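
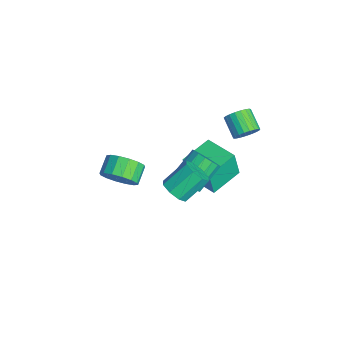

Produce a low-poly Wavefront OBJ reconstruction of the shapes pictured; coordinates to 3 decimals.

v -0.112 0.469 -1.228
v 0.467 0.261 -0.531
v -0.428 1.584 0.606
v -1.008 1.791 -0.092
v 0.684 0.616 -0.772
v -0.211 1.939 0.364
v 0.689 0.932 -1.136
v -0.206 2.254 0.001
v 0.478 1.123 -1.524
v -0.417 2.446 -0.388
v 0.11 1.139 -1.833
v -0.785 2.462 -0.697
v -0.319 0.976 -1.98
v -1.214 2.298 -0.844
v -0.692 0.676 -1.926
v -1.587 1.999 -0.789
v -0.909 0.321 -1.684
v -1.804 1.644 -0.548
v -0.914 0.006 -1.321
v -1.809 1.328 -0.184
v -0.703 -0.186 -0.932
v -1.598 1.137 0.204
v -0.335 -0.202 -0.623
v -1.23 1.121 0.513
v 0.094 -0.038 -0.476
v -0.801 1.284 0.66
v 3.276 -0.832 2.123
v 3.814 -1.184 2.695
v 3.441 0.12 3.848
v 2.904 0.472 3.277
v 4.114 -0.75 2.301
v 3.741 0.554 3.455
v 3.923 -0.364 1.803
v 3.55 0.94 2.957
v 3.354 -0.252 1.493
v 2.981 1.052 2.646
v 2.739 -0.48 1.552
v 2.366 0.824 2.705
v 2.439 -0.914 1.945
v 2.066 0.39 3.099
v 2.63 -1.3 2.443
v 2.257 0.004 3.597
v 3.199 -1.412 2.754
v 2.826 -0.108 3.907
v 3.059 -3.7 3.609
v 3.673 -3.616 4.47
v 2.814 -3.096 5.031
v 2.201 -3.18 4.171
v 3.765 -3.157 4.184
v 2.906 -2.636 4.745
v 3.668 -2.843 3.745
v 2.809 -2.322 4.306
v 3.408 -2.759 3.269
v 2.549 -2.238 3.83
v 3.054 -2.927 2.884
v 2.196 -2.406 3.446
v 2.702 -3.302 2.694
v 1.844 -2.782 3.255
v 2.446 -3.784 2.749
v 1.587 -3.264 3.31
v 2.354 -4.244 3.035
v 1.495 -3.723 3.596
v 2.451 -4.558 3.474
v 1.592 -4.037 4.035
v 2.711 -4.642 3.95
v 1.852 -4.121 4.511
v 3.064 -4.474 4.334
v 2.206 -3.953 4.896
v 3.416 -4.098 4.525
v 2.558 -3.578 5.086
v -2.797 1.13 -3.73
v -2.718 0.801 -1.891
v -3.925 2.83 -3.376
v -3.845 2.501 -1.537
v -1.055 2.259 -3.603
v -0.975 1.93 -1.764
v -2.182 3.959 -3.249
v -2.103 3.63 -1.41
v 0.422 3.656 3.308
v 0.851 3.409 3.91
v -0.292 3.136 4.614
v -0.722 3.384 4.012
v 0.817 3.724 3.977
v -0.326 3.452 4.681
v 0.715 4.028 3.928
v -0.429 3.756 4.632
v 0.562 4.267 3.772
v -0.582 3.995 4.476
v 0.384 4.401 3.536
v -0.759 4.129 4.239
v 0.213 4.406 3.26
v -0.93 4.134 3.964
v 0.079 4.282 2.993
v -1.065 4.009 3.696
v 0.003 4.049 2.78
v -1.14 3.776 3.484
v 0 3.748 2.658
v -1.143 3.476 3.362
v 0.07 3.431 2.649
v -1.074 3.159 3.353
v 0.201 3.154 2.754
v -0.943 2.881 3.458
v 0.369 2.963 2.955
v -0.774 2.69 3.658
v 0.547 2.892 3.216
v -0.596 2.619 3.92
v 0.704 2.953 3.494
v -0.44 2.681 4.198
v 0.811 3.136 3.739
v -0.332 2.863 4.443
f 2 1 5
f 2 5 3
f 3 5 6
f 3 6 4
f 5 1 7
f 5 7 6
f 6 7 8
f 6 8 4
f 7 1 9
f 7 9 8
f 8 9 10
f 8 10 4
f 9 1 11
f 9 11 10
f 10 11 12
f 10 12 4
f 11 1 13
f 11 13 12
f 12 13 14
f 12 14 4
f 13 1 15
f 13 15 14
f 14 15 16
f 14 16 4
f 15 1 17
f 15 17 16
f 16 17 18
f 16 18 4
f 17 1 19
f 17 19 18
f 18 19 20
f 18 20 4
f 19 1 21
f 19 21 20
f 20 21 22
f 20 22 4
f 21 1 23
f 21 23 22
f 22 23 24
f 22 24 4
f 23 1 25
f 23 25 24
f 24 25 26
f 24 26 4
f 25 1 2
f 25 2 26
f 26 2 3
f 26 3 4
f 28 27 31
f 28 31 29
f 29 31 32
f 29 32 30
f 31 27 33
f 31 33 32
f 32 33 34
f 32 34 30
f 33 27 35
f 33 35 34
f 34 35 36
f 34 36 30
f 35 27 37
f 35 37 36
f 36 37 38
f 36 38 30
f 37 27 39
f 37 39 38
f 38 39 40
f 38 40 30
f 39 27 41
f 39 41 40
f 40 41 42
f 40 42 30
f 41 27 43
f 41 43 42
f 42 43 44
f 42 44 30
f 43 27 28
f 43 28 44
f 44 28 29
f 44 29 30
f 46 45 49
f 46 49 47
f 47 49 50
f 47 50 48
f 49 45 51
f 49 51 50
f 50 51 52
f 50 52 48
f 51 45 53
f 51 53 52
f 52 53 54
f 52 54 48
f 53 45 55
f 53 55 54
f 54 55 56
f 54 56 48
f 55 45 57
f 55 57 56
f 56 57 58
f 56 58 48
f 57 45 59
f 57 59 58
f 58 59 60
f 58 60 48
f 59 45 61
f 59 61 60
f 60 61 62
f 60 62 48
f 61 45 63
f 61 63 62
f 62 63 64
f 62 64 48
f 63 45 65
f 63 65 64
f 64 65 66
f 64 66 48
f 65 45 67
f 65 67 66
f 66 67 68
f 66 68 48
f 67 45 69
f 67 69 68
f 68 69 70
f 68 70 48
f 69 45 46
f 69 46 70
f 70 46 47
f 70 47 48
f 72 74 71
f 75 72 71
f 71 74 73
f 73 75 71
f 72 78 74
f 76 72 75
f 76 78 72
f 74 78 73
f 77 75 73
f 73 78 77
f 77 76 75
f 78 76 77
f 80 79 83
f 80 83 81
f 81 83 84
f 81 84 82
f 83 79 85
f 83 85 84
f 84 85 86
f 84 86 82
f 85 79 87
f 85 87 86
f 86 87 88
f 86 88 82
f 87 79 89
f 87 89 88
f 88 89 90
f 88 90 82
f 89 79 91
f 89 91 90
f 90 91 92
f 90 92 82
f 91 79 93
f 91 93 92
f 92 93 94
f 92 94 82
f 93 79 95
f 93 95 94
f 94 95 96
f 94 96 82
f 95 79 97
f 95 97 96
f 96 97 98
f 96 98 82
f 97 79 99
f 97 99 98
f 98 99 100
f 98 100 82
f 99 79 101
f 99 101 100
f 100 101 102
f 100 102 82
f 101 79 103
f 101 103 102
f 102 103 104
f 102 104 82
f 103 79 105
f 103 105 104
f 104 105 106
f 104 106 82
f 105 79 107
f 105 107 106
f 106 107 108
f 106 108 82
f 107 79 109
f 107 109 108
f 108 109 110
f 108 110 82
f 109 79 80
f 109 80 110
f 110 80 81
f 110 81 82



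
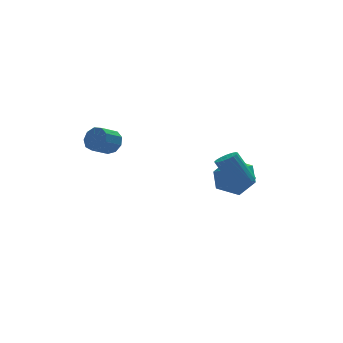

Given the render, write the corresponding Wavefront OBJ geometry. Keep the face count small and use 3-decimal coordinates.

v 2.284 -0.966 -1.847
v 3.087 -0.049 -2.131
v 3.473 -1.531 -0.309
v 4.276 -0.614 -0.593
v 3.148 -0.336 -0.128
v 2.414 0.013 -1.079
v 4.146 -1.593 -1.361
v 3.412 -1.244 -2.312
v 4.238 -0.437 -1.831
v 3.621 0.34 -1.069
v 2.939 -1.92 -1.371
v 2.322 -1.143 -0.609
v -2.599 1.124 1.018
v -2.115 0.721 1.461
v -3.017 0.193 1.965
v -3.501 0.596 1.522
v -2.246 1.171 1.7
v -3.147 0.643 2.204
v -2.541 1.6 1.621
v -3.443 1.072 2.124
v -2.864 1.806 1.259
v -3.766 1.278 1.763
v -3.063 1.693 0.784
v -3.964 1.165 1.288
v -3.045 1.313 0.419
v -3.946 0.785 0.923
v -2.818 0.846 0.334
v -3.72 0.318 0.838
v -2.489 0.508 0.569
v -3.391 -0.02 1.073
v -2.212 0.459 1.014
v -3.113 -0.069 1.518
v 2.923 -3.753 -0.455
v 3.476 -3.513 -0.242
v 2.671 -3.088 1.369
v 2.117 -3.327 1.155
v 3.338 -3.273 -0.374
v 2.533 -2.848 1.237
v 3.105 -3.143 -0.525
v 2.3 -2.718 1.086
v 2.831 -3.153 -0.659
v 2.025 -2.728 0.951
v 2.577 -3.3 -0.747
v 1.772 -2.875 0.863
v 2.402 -3.551 -0.769
v 1.597 -3.126 0.842
v 2.347 -3.848 -0.718
v 1.542 -3.423 0.893
v 2.423 -4.123 -0.607
v 1.618 -3.698 1.003
v 2.614 -4.313 -0.461
v 1.809 -3.888 1.149
v 2.876 -4.375 -0.314
v 2.071 -3.95 1.296
v 3.148 -4.294 -0.2
v 2.343 -3.869 1.411
v 3.369 -4.089 -0.143
v 2.563 -3.664 1.467
v 3.487 -3.807 -0.159
v 2.682 -3.382 1.452
f 1 12 6
f 1 6 2
f 1 2 8
f 1 8 11
f 1 11 12
f 2 6 10
f 6 12 5
f 12 11 3
f 11 8 7
f 8 2 9
f 4 10 5
f 4 5 3
f 4 3 7
f 4 7 9
f 4 9 10
f 5 10 6
f 3 5 12
f 7 3 11
f 9 7 8
f 10 9 2
f 14 13 17
f 14 17 15
f 15 17 18
f 15 18 16
f 17 13 19
f 17 19 18
f 18 19 20
f 18 20 16
f 19 13 21
f 19 21 20
f 20 21 22
f 20 22 16
f 21 13 23
f 21 23 22
f 22 23 24
f 22 24 16
f 23 13 25
f 23 25 24
f 24 25 26
f 24 26 16
f 25 13 27
f 25 27 26
f 26 27 28
f 26 28 16
f 27 13 29
f 27 29 28
f 28 29 30
f 28 30 16
f 29 13 31
f 29 31 30
f 30 31 32
f 30 32 16
f 31 13 14
f 31 14 32
f 32 14 15
f 32 15 16
f 34 33 37
f 34 37 35
f 35 37 38
f 35 38 36
f 37 33 39
f 37 39 38
f 38 39 40
f 38 40 36
f 39 33 41
f 39 41 40
f 40 41 42
f 40 42 36
f 41 33 43
f 41 43 42
f 42 43 44
f 42 44 36
f 43 33 45
f 43 45 44
f 44 45 46
f 44 46 36
f 45 33 47
f 45 47 46
f 46 47 48
f 46 48 36
f 47 33 49
f 47 49 48
f 48 49 50
f 48 50 36
f 49 33 51
f 49 51 50
f 50 51 52
f 50 52 36
f 51 33 53
f 51 53 52
f 52 53 54
f 52 54 36
f 53 33 55
f 53 55 54
f 54 55 56
f 54 56 36
f 55 33 57
f 55 57 56
f 56 57 58
f 56 58 36
f 57 33 59
f 57 59 58
f 58 59 60
f 58 60 36
f 59 33 34
f 59 34 60
f 60 34 35
f 60 35 36



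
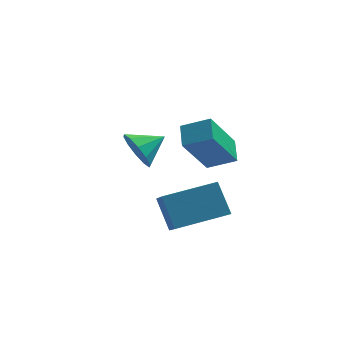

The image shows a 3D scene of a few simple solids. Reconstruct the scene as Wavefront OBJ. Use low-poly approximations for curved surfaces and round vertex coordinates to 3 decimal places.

v -1.757 -1.658 1.738
v -2.254 -0.958 2.87
v -2.035 -0.409 0.845
v -2.532 0.29 1.976
v 0.092 -0.97 2.124
v -0.405 -0.271 3.255
v -0.186 0.278 1.23
v -0.683 0.978 2.362
v -3.482 3.368 2.548
v -3.013 3.169 1.817
v -2.518 3.932 3.012
v -3.258 3.655 1.735
v -3.589 4.031 1.963
v -3.878 4.153 2.415
v -4.016 3.976 2.917
v -3.951 3.566 3.278
v -3.706 3.081 3.36
v -3.375 2.705 3.132
v -3.086 2.582 2.68
v -2.947 2.759 2.178
v -0.633 0.845 4.741
v -0.756 1.742 5.211
v -1.693 0.943 4.279
v -1.816 1.84 4.749
v 0.176 1.82 3.091
v 0.053 2.717 3.561
v -0.884 1.918 2.629
v -1.007 2.815 3.099
f 2 4 1
f 5 2 1
f 1 4 3
f 3 5 1
f 2 8 4
f 6 2 5
f 6 8 2
f 4 8 3
f 7 5 3
f 3 8 7
f 7 6 5
f 8 6 7
f 10 9 12
f 10 12 11
f 12 9 13
f 12 13 11
f 13 9 14
f 13 14 11
f 14 9 15
f 14 15 11
f 15 9 16
f 15 16 11
f 16 9 17
f 16 17 11
f 17 9 18
f 17 18 11
f 18 9 19
f 18 19 11
f 19 9 20
f 19 20 11
f 20 9 10
f 20 10 11
f 22 24 21
f 25 22 21
f 21 24 23
f 23 25 21
f 22 28 24
f 26 22 25
f 26 28 22
f 24 28 23
f 27 25 23
f 23 28 27
f 27 26 25
f 28 26 27



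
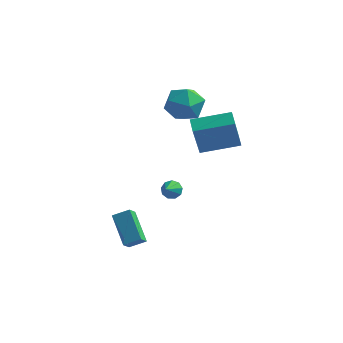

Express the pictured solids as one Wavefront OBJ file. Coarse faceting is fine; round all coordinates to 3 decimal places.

v 2.119 2.755 -2.295
v 2.387 3.022 -1.924
v 2.101 1.925 -1.685
v 2.031 3.066 -1.875
v 1.715 2.964 -2.022
v 1.589 2.764 -2.297
v 1.71 2.56 -2.571
v 2.023 2.447 -2.716
v 2.38 2.478 -2.664
v 2.615 2.638 -2.439
v 2.618 2.853 -2.147
v 3.222 3.566 -0.003
v 3.125 2.767 2.013
v 2.862 4.267 0.258
v 2.765 3.468 2.273
v 4.995 4.332 0.387
v 4.898 3.533 2.402
v 4.635 5.033 0.647
v 4.538 4.234 2.663
v 2.965 4.453 2.496
v 3.337 3.995 3.392
v 1.463 3.605 2.688
v 1.835 3.147 3.584
v 1.623 4.199 3.567
v 2.551 4.722 3.449
v 2.249 2.878 2.631
v 3.177 3.401 2.513
v 2.895 3.021 3.475
v 2.508 3.838 4.054
v 2.292 3.762 2.026
v 1.905 4.579 2.605
v 1.395 -1.211 -3.567
v 1.326 -1.776 -3.004
v 0.471 -0.107 -2.572
v 0.401 -0.672 -2.01
v 2.139 -0.928 -3.19
v 2.069 -1.493 -2.628
v 1.214 0.176 -2.196
v 1.145 -0.389 -1.633
f 2 1 4
f 2 4 3
f 4 1 5
f 4 5 3
f 5 1 6
f 5 6 3
f 6 1 7
f 6 7 3
f 7 1 8
f 7 8 3
f 8 1 9
f 8 9 3
f 9 1 10
f 9 10 3
f 10 1 11
f 10 11 3
f 11 1 2
f 11 2 3
f 13 15 12
f 16 13 12
f 12 15 14
f 14 16 12
f 13 19 15
f 17 13 16
f 17 19 13
f 15 19 14
f 18 16 14
f 14 19 18
f 18 17 16
f 19 17 18
f 20 31 25
f 20 25 21
f 20 21 27
f 20 27 30
f 20 30 31
f 21 25 29
f 25 31 24
f 31 30 22
f 30 27 26
f 27 21 28
f 23 29 24
f 23 24 22
f 23 22 26
f 23 26 28
f 23 28 29
f 24 29 25
f 22 24 31
f 26 22 30
f 28 26 27
f 29 28 21
f 33 35 32
f 36 33 32
f 32 35 34
f 34 36 32
f 33 39 35
f 37 33 36
f 37 39 33
f 35 39 34
f 38 36 34
f 34 39 38
f 38 37 36
f 39 37 38



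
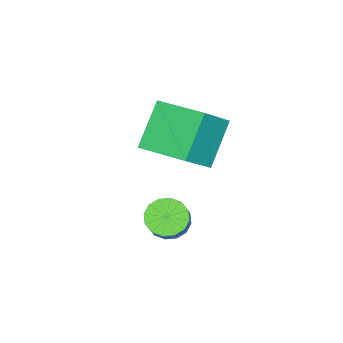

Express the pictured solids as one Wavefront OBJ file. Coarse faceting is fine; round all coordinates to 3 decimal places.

v -0.192 -0.098 -2.455
v -1.625 -0.133 -0.948
v 0.012 1.897 -2.214
v -1.421 1.862 -0.707
v 1.121 -0.382 -1.213
v -0.312 -0.417 0.294
v 1.325 1.613 -0.972
v -0.108 1.578 0.535
v 2.709 1.728 -3.078
v 3.321 1.509 -3.491
v 4.123 1.873 -2.495
v 3.511 2.092 -2.082
v 3.264 1.892 -3.585
v 4.067 2.256 -2.589
v 3.059 2.231 -3.544
v 3.862 2.595 -2.548
v 2.76 2.436 -3.378
v 3.563 2.799 -2.381
v 2.447 2.45 -3.131
v 3.25 2.814 -2.135
v 2.204 2.272 -2.87
v 3.007 2.635 -1.874
v 2.097 1.947 -2.665
v 2.899 2.311 -1.669
v 2.153 1.564 -2.571
v 2.956 1.928 -1.575
v 2.358 1.225 -2.612
v 3.161 1.589 -1.616
v 2.657 1.021 -2.779
v 3.46 1.384 -1.782
v 2.97 1.006 -3.025
v 3.773 1.37 -2.029
v 3.213 1.185 -3.286
v 4.016 1.548 -2.29
f 2 4 1
f 5 2 1
f 1 4 3
f 3 5 1
f 2 8 4
f 6 2 5
f 6 8 2
f 4 8 3
f 7 5 3
f 3 8 7
f 7 6 5
f 8 6 7
f 10 9 13
f 10 13 11
f 11 13 14
f 11 14 12
f 13 9 15
f 13 15 14
f 14 15 16
f 14 16 12
f 15 9 17
f 15 17 16
f 16 17 18
f 16 18 12
f 17 9 19
f 17 19 18
f 18 19 20
f 18 20 12
f 19 9 21
f 19 21 20
f 20 21 22
f 20 22 12
f 21 9 23
f 21 23 22
f 22 23 24
f 22 24 12
f 23 9 25
f 23 25 24
f 24 25 26
f 24 26 12
f 25 9 27
f 25 27 26
f 26 27 28
f 26 28 12
f 27 9 29
f 27 29 28
f 28 29 30
f 28 30 12
f 29 9 31
f 29 31 30
f 30 31 32
f 30 32 12
f 31 9 33
f 31 33 32
f 32 33 34
f 32 34 12
f 33 9 10
f 33 10 34
f 34 10 11
f 34 11 12



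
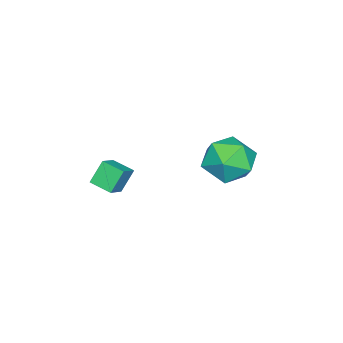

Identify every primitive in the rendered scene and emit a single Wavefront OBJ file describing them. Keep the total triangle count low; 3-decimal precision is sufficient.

v -0.029 -1.883 -2.661
v 0.865 -1.875 -2.13
v 0.092 -0.843 -2.88
v 0.986 -0.834 -2.349
v 0.574 -2.166 -3.671
v 1.468 -2.157 -3.14
v 0.695 -1.125 -3.89
v 1.589 -1.117 -3.359
v -0.175 4.066 -1.747
v 0.462 4.586 -0.804
v -0.242 2.314 -0.736
v 0.395 2.834 0.207
v -0.782 3.191 -0.026
v -0.74 4.274 -0.651
v 0.96 2.626 -0.889
v 1.002 3.709 -1.514
v 1.163 3.696 -0.274
v 0.087 4.045 0.26
v 0.133 2.855 -1.8
v -0.943 3.204 -1.266
f 2 4 1
f 5 2 1
f 1 4 3
f 3 5 1
f 2 8 4
f 6 2 5
f 6 8 2
f 4 8 3
f 7 5 3
f 3 8 7
f 7 6 5
f 8 6 7
f 9 20 14
f 9 14 10
f 9 10 16
f 9 16 19
f 9 19 20
f 10 14 18
f 14 20 13
f 20 19 11
f 19 16 15
f 16 10 17
f 12 18 13
f 12 13 11
f 12 11 15
f 12 15 17
f 12 17 18
f 13 18 14
f 11 13 20
f 15 11 19
f 17 15 16
f 18 17 10



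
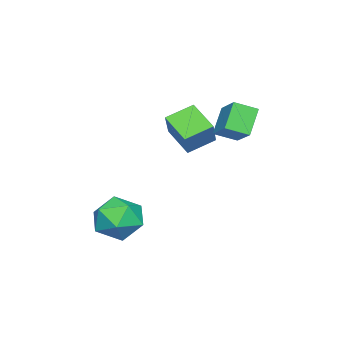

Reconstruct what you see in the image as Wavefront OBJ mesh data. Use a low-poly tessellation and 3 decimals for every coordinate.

v -1.738 2.196 0.1
v -2.718 2.153 1.248
v -2.29 3.093 -0.337
v -3.27 3.05 0.811
v -0.81 3.17 0.929
v -1.79 3.127 2.077
v -1.362 4.067 0.492
v -2.342 4.024 1.64
v -3.351 0.666 0.147
v -2.289 1.039 1.407
v -2.763 1.872 -0.706
v -1.7 2.245 0.554
v -2.38 -0.205 -0.414
v -1.317 0.168 0.846
v -1.791 1.001 -1.267
v -0.729 1.374 -0.007
v 1.046 0.224 -3.421
v 1.986 0.794 -4.018
v 1.894 -1.574 -3.802
v 2.834 -1.004 -4.399
v 2.718 -0.887 -3.159
v 2.193 0.225 -2.923
v 1.687 -1.005 -4.897
v 1.162 0.107 -4.661
v 2.382 0.035 -4.93
v 3.02 0.108 -3.855
v 0.86 -0.888 -3.965
v 1.498 -0.815 -2.89
f 2 4 1
f 5 2 1
f 1 4 3
f 3 5 1
f 2 8 4
f 6 2 5
f 6 8 2
f 4 8 3
f 7 5 3
f 3 8 7
f 7 6 5
f 8 6 7
f 10 12 9
f 13 10 9
f 9 12 11
f 11 13 9
f 10 16 12
f 14 10 13
f 14 16 10
f 12 16 11
f 15 13 11
f 11 16 15
f 15 14 13
f 16 14 15
f 17 28 22
f 17 22 18
f 17 18 24
f 17 24 27
f 17 27 28
f 18 22 26
f 22 28 21
f 28 27 19
f 27 24 23
f 24 18 25
f 20 26 21
f 20 21 19
f 20 19 23
f 20 23 25
f 20 25 26
f 21 26 22
f 19 21 28
f 23 19 27
f 25 23 24
f 26 25 18



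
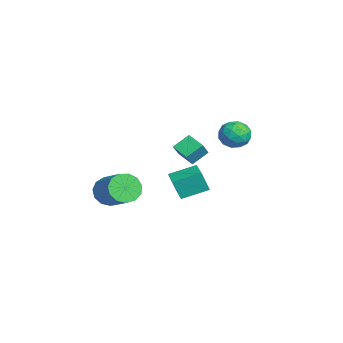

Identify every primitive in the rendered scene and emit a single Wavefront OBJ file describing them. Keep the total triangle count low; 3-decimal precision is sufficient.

v -2.882 4.535 0.913
v -2.135 4.678 0.234
v -3.065 2.982 0.386
v -2.318 3.125 -0.293
v -2.102 3.096 0.703
v -1.989 4.056 1.029
v -3.211 3.604 -0.409
v -3.098 4.564 -0.083
v -2.338 4.103 -0.583
v -1.653 3.789 0.104
v -3.547 3.871 0.516
v -2.862 3.557 1.203
v -2.493 4.743 0.62
v -2.707 2.917 -0
v -2.581 2.9 0.586
v -2.142 2.984 0.186
v -2.407 4.377 1.087
v -1.968 4.461 0.688
v -1.949 3.531 0.964
v -3.232 3.199 -0.068
v -2.793 3.283 -0.467
v -3.058 4.676 0.434
v -2.619 4.76 0.034
v -3.251 4.129 -0.344
v -2.173 4.489 -0.26
v -2.28 3.576 -0.57
v -2.805 3.858 -0.638
v -2.739 4.422 -0.446
v -1.77 4.304 0.144
v -1.877 3.391 -0.166
v -1.751 3.374 0.42
v -1.684 3.938 0.612
v -1.889 3.966 -0.336
v -3.323 4.269 0.786
v -3.43 3.356 0.476
v -3.516 3.722 0.008
v -3.449 4.286 0.2
v -2.92 4.084 1.19
v -3.027 3.171 0.88
v -2.461 3.238 1.066
v -2.395 3.802 1.258
v -3.311 3.694 0.956
v 2.916 -0.354 2.286
v 2.562 0.55 2.939
v 2.309 0.029 1.427
v 1.955 0.933 2.08
v 3.825 0.267 1.92
v 3.471 1.171 2.573
v 3.218 0.65 1.061
v 2.864 1.554 1.714
v -0.182 -3.498 -2.525
v 0.372 -3.495 -3.382
v 2.055 -2.778 -2.291
v 1.502 -2.782 -1.435
v 0.127 -2.976 -3.345
v 1.811 -2.26 -2.255
v -0.215 -2.623 -3.048
v 1.468 -1.907 -1.957
v -0.547 -2.548 -2.585
v 1.136 -1.831 -1.494
v -0.763 -2.774 -2.103
v 0.92 -2.058 -1.012
v -0.795 -3.231 -1.755
v 0.889 -2.514 -0.664
v -0.631 -3.772 -1.652
v 1.052 -3.056 -0.561
v -0.325 -4.226 -1.826
v 1.358 -3.51 -0.735
v 0.026 -4.449 -2.222
v 1.71 -3.733 -1.131
v 0.312 -4.371 -2.714
v 1.995 -3.654 -1.623
v 0.441 -4.015 -3.147
v 2.124 -3.298 -2.056
v -3.124 0.574 -4.297
v -3.165 0.105 -2.947
v -3.26 2.223 -3.729
v -3.301 1.755 -2.379
v -1.699 0.665 -4.221
v -1.74 0.197 -2.871
v -1.835 2.315 -3.653
v -1.876 1.846 -2.303
f 1 38 17
f 38 12 41
f 17 41 6
f 38 41 17
f 1 17 13
f 17 6 18
f 13 18 2
f 17 18 13
f 1 13 22
f 13 2 23
f 22 23 8
f 13 23 22
f 1 22 34
f 22 8 37
f 34 37 11
f 22 37 34
f 1 34 38
f 34 11 42
f 38 42 12
f 34 42 38
f 2 18 29
f 18 6 32
f 29 32 10
f 18 32 29
f 6 41 19
f 41 12 40
f 19 40 5
f 41 40 19
f 12 42 39
f 42 11 35
f 39 35 3
f 42 35 39
f 11 37 36
f 37 8 24
f 36 24 7
f 37 24 36
f 8 23 28
f 23 2 25
f 28 25 9
f 23 25 28
f 4 30 16
f 30 10 31
f 16 31 5
f 30 31 16
f 4 16 14
f 16 5 15
f 14 15 3
f 16 15 14
f 4 14 21
f 14 3 20
f 21 20 7
f 14 20 21
f 4 21 26
f 21 7 27
f 26 27 9
f 21 27 26
f 4 26 30
f 26 9 33
f 30 33 10
f 26 33 30
f 5 31 19
f 31 10 32
f 19 32 6
f 31 32 19
f 3 15 39
f 15 5 40
f 39 40 12
f 15 40 39
f 7 20 36
f 20 3 35
f 36 35 11
f 20 35 36
f 9 27 28
f 27 7 24
f 28 24 8
f 27 24 28
f 10 33 29
f 33 9 25
f 29 25 2
f 33 25 29
f 44 46 43
f 47 44 43
f 43 46 45
f 45 47 43
f 44 50 46
f 48 44 47
f 48 50 44
f 46 50 45
f 49 47 45
f 45 50 49
f 49 48 47
f 50 48 49
f 52 51 55
f 52 55 53
f 53 55 56
f 53 56 54
f 55 51 57
f 55 57 56
f 56 57 58
f 56 58 54
f 57 51 59
f 57 59 58
f 58 59 60
f 58 60 54
f 59 51 61
f 59 61 60
f 60 61 62
f 60 62 54
f 61 51 63
f 61 63 62
f 62 63 64
f 62 64 54
f 63 51 65
f 63 65 64
f 64 65 66
f 64 66 54
f 65 51 67
f 65 67 66
f 66 67 68
f 66 68 54
f 67 51 69
f 67 69 68
f 68 69 70
f 68 70 54
f 69 51 71
f 69 71 70
f 70 71 72
f 70 72 54
f 71 51 73
f 71 73 72
f 72 73 74
f 72 74 54
f 73 51 52
f 73 52 74
f 74 52 53
f 74 53 54
f 76 78 75
f 79 76 75
f 75 78 77
f 77 79 75
f 76 82 78
f 80 76 79
f 80 82 76
f 78 82 77
f 81 79 77
f 77 82 81
f 81 80 79
f 82 80 81



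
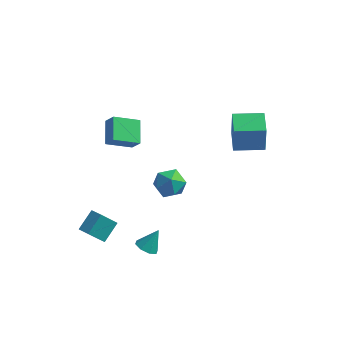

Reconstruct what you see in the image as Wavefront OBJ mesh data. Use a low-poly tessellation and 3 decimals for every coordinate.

v -2.968 -2.514 3.874
v -3.523 -1.131 4.669
v -3.582 -2.295 3.064
v -4.137 -0.911 3.859
v -1.663 -1.569 3.141
v -2.218 -0.185 3.936
v -2.277 -1.349 2.331
v -2.832 0.034 3.126
v -3.851 -3.587 -5.152
v -4.625 -4.226 -3.958
v -3.512 -2.383 -4.288
v -4.286 -3.023 -3.094
v -3.054 -4.017 -4.866
v -3.828 -4.657 -3.672
v -2.715 -2.814 -4.002
v -3.489 -3.453 -2.808
v 2.565 2.919 -0.19
v 2.645 2.731 1.91
v 1.914 4.437 -0.03
v 1.994 4.249 2.07
v 4.366 3.691 -0.19
v 4.446 3.503 1.91
v 3.715 5.209 -0.03
v 3.795 5.021 2.07
v -0.283 -4.209 -4.124
v 0.142 -4.827 -3.948
v 0.223 -3.511 -2.896
v 0.433 -4.442 -4.286
v 0.305 -3.921 -4.53
v -0.168 -3.569 -4.535
v -0.708 -3.592 -4.3
v -0.998 -3.976 -3.962
v -0.87 -4.498 -3.718
v -0.397 -4.85 -3.712
v -1.766 2.642 -3.678
v -0.943 2.411 -2.884
v -1.277 1.089 -4.636
v -0.454 0.858 -3.842
v -1.582 0.766 -3.557
v -1.884 1.726 -2.965
v -0.336 1.774 -4.555
v -0.638 2.734 -3.963
v -0.059 1.874 -3.425
v -0.83 1.251 -2.809
v -1.39 2.249 -4.711
v -2.161 1.626 -4.095
f 2 4 1
f 5 2 1
f 1 4 3
f 3 5 1
f 2 8 4
f 6 2 5
f 6 8 2
f 4 8 3
f 7 5 3
f 3 8 7
f 7 6 5
f 8 6 7
f 10 12 9
f 13 10 9
f 9 12 11
f 11 13 9
f 10 16 12
f 14 10 13
f 14 16 10
f 12 16 11
f 15 13 11
f 11 16 15
f 15 14 13
f 16 14 15
f 18 20 17
f 21 18 17
f 17 20 19
f 19 21 17
f 18 24 20
f 22 18 21
f 22 24 18
f 20 24 19
f 23 21 19
f 19 24 23
f 23 22 21
f 24 22 23
f 26 25 28
f 26 28 27
f 28 25 29
f 28 29 27
f 29 25 30
f 29 30 27
f 30 25 31
f 30 31 27
f 31 25 32
f 31 32 27
f 32 25 33
f 32 33 27
f 33 25 34
f 33 34 27
f 34 25 26
f 34 26 27
f 35 46 40
f 35 40 36
f 35 36 42
f 35 42 45
f 35 45 46
f 36 40 44
f 40 46 39
f 46 45 37
f 45 42 41
f 42 36 43
f 38 44 39
f 38 39 37
f 38 37 41
f 38 41 43
f 38 43 44
f 39 44 40
f 37 39 46
f 41 37 45
f 43 41 42
f 44 43 36



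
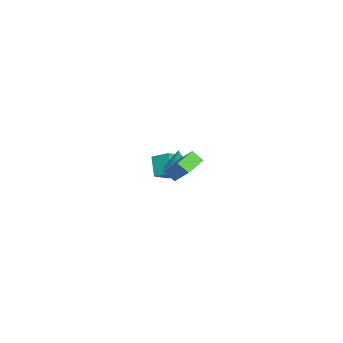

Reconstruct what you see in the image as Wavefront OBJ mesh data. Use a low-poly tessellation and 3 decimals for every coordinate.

v 3.776 0.772 -0.98
v 3.613 0.191 -0.425
v 2.548 1.383 -0.701
v 2.384 0.801 -0.147
v 4.396 1.559 0.027
v 4.232 0.977 0.581
v 3.167 2.169 0.305
v 3.004 1.588 0.86
v -4.546 -0.766 -3.835
v -4.201 0.211 -3.314
v -3.664 -0.508 -4.905
v -3.319 0.47 -4.383
v -3.601 -1.43 -3.217
v -3.256 -0.452 -2.695
v -2.719 -1.171 -4.286
v -2.374 -0.194 -3.765
v -0.826 0.297 -2.628
v -0.218 0.671 -2.724
v -0.654 0.423 -1.052
v -0.557 0.96 -2.71
v -0.998 0.995 -2.665
v -1.374 0.764 -2.606
v -1.54 0.354 -2.555
v -1.433 -0.077 -2.532
v -1.095 -0.366 -2.545
v -0.654 -0.401 -2.591
v -0.278 -0.17 -2.65
v -0.112 0.24 -2.701
f 2 4 1
f 5 2 1
f 1 4 3
f 3 5 1
f 2 8 4
f 6 2 5
f 6 8 2
f 4 8 3
f 7 5 3
f 3 8 7
f 7 6 5
f 8 6 7
f 10 12 9
f 13 10 9
f 9 12 11
f 11 13 9
f 10 16 12
f 14 10 13
f 14 16 10
f 12 16 11
f 15 13 11
f 11 16 15
f 15 14 13
f 16 14 15
f 18 17 20
f 18 20 19
f 20 17 21
f 20 21 19
f 21 17 22
f 21 22 19
f 22 17 23
f 22 23 19
f 23 17 24
f 23 24 19
f 24 17 25
f 24 25 19
f 25 17 26
f 25 26 19
f 26 17 27
f 26 27 19
f 27 17 28
f 27 28 19
f 28 17 18
f 28 18 19



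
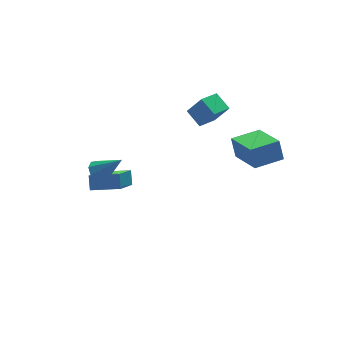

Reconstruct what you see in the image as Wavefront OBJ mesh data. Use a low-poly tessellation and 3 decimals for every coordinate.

v -2.199 2.017 -4.255
v -3.351 0.82 -2.971
v -2.02 2.538 -3.608
v -3.172 1.341 -2.324
v -0.928 1.159 -3.916
v -2.08 -0.038 -2.632
v -0.749 1.68 -3.269
v -1.901 0.483 -1.985
v -2.978 0.513 -1.312
v -2.426 0.597 -1.664
v -2.082 -0.253 -0.088
v -2.492 0.952 -1.394
v -2.785 1.102 -1.085
v -3.169 0.976 -0.883
v -3.463 0.634 -0.882
v -3.531 0.235 -1.082
v -3.339 -0.034 -1.39
v -2.979 -0.047 -1.662
v -2.618 0.202 -1.77
v 3.914 1.637 -1.057
v 2.822 1.167 -0.705
v 3.674 2.587 -0.534
v 2.581 2.116 -0.183
v 4.479 1.164 0.063
v 3.386 0.693 0.414
v 4.238 2.113 0.585
v 3.146 1.643 0.937
v 3.064 -4.177 0.528
v 3.036 -3.726 1.563
v 3.094 -2.17 -0.347
v 3.067 -1.718 0.689
v 4.613 -4.182 0.571
v 4.586 -3.73 1.607
v 4.644 -2.174 -0.303
v 4.616 -1.723 0.732
f 2 4 1
f 5 2 1
f 1 4 3
f 3 5 1
f 2 8 4
f 6 2 5
f 6 8 2
f 4 8 3
f 7 5 3
f 3 8 7
f 7 6 5
f 8 6 7
f 10 9 12
f 10 12 11
f 12 9 13
f 12 13 11
f 13 9 14
f 13 14 11
f 14 9 15
f 14 15 11
f 15 9 16
f 15 16 11
f 16 9 17
f 16 17 11
f 17 9 18
f 17 18 11
f 18 9 19
f 18 19 11
f 19 9 10
f 19 10 11
f 21 23 20
f 24 21 20
f 20 23 22
f 22 24 20
f 21 27 23
f 25 21 24
f 25 27 21
f 23 27 22
f 26 24 22
f 22 27 26
f 26 25 24
f 27 25 26
f 29 31 28
f 32 29 28
f 28 31 30
f 30 32 28
f 29 35 31
f 33 29 32
f 33 35 29
f 31 35 30
f 34 32 30
f 30 35 34
f 34 33 32
f 35 33 34



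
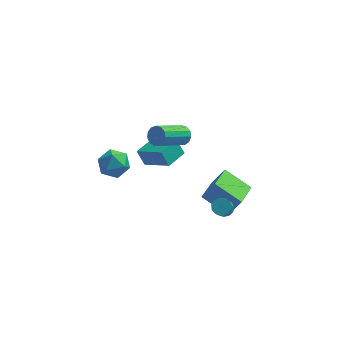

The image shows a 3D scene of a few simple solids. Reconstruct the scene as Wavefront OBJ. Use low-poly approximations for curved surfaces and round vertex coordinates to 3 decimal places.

v 2.388 -1.758 0.102
v 1.034 -1.073 0.888
v 2.912 -0.197 -0.358
v 1.557 0.489 0.429
v 3.043 -1.669 1.151
v 1.688 -0.983 1.938
v 3.566 -0.107 0.692
v 2.212 0.578 1.478
v -1.99 3.463 -1.259
v -2.414 3.763 -0.404
v -1.211 4.516 -1.241
v -1.634 4.815 -0.386
v -0.666 2.465 -0.254
v -1.089 2.764 0.601
v 0.114 3.517 -0.236
v -0.31 3.817 0.619
v 0.003 2.1 2.813
v 0.238 2.33 3.315
v -1.048 1.17 4.449
v -1.283 0.94 3.947
v -0.02 2.532 3.23
v -1.306 1.371 4.363
v -0.27 2.596 3.012
v -1.556 1.436 4.145
v -0.434 2.503 2.731
v -1.72 1.343 3.864
v -0.459 2.283 2.476
v -1.745 1.122 3.61
v -0.337 2.004 2.329
v -1.623 0.843 3.462
v -0.108 1.756 2.335
v -1.393 0.595 3.468
v 0.157 1.617 2.493
v -1.129 0.456 3.626
v 0.373 1.632 2.753
v -0.913 0.471 3.886
v 0.471 1.795 3.032
v -0.815 0.635 4.165
v 0.421 2.056 3.242
v -0.865 0.895 4.375
v -3.541 -0.524 4.303
v -2.705 -0.868 4.311
v -3.955 -1.552 3.349
v -3.119 -1.896 3.357
v -3.645 -1.967 4.089
v -3.388 -1.332 4.679
v -3.272 -1.088 2.981
v -3.015 -0.453 3.571
v -2.538 -1.217 3.494
v -2.769 -1.76 4.179
v -3.891 -0.66 3.481
v -4.122 -1.203 4.166
v 2.158 -2.485 1.526
v 2.549 -2.269 1.751
v 2.392 -3.119 2.839
v 2.002 -3.335 2.614
v 2.321 -2.124 1.831
v 2.164 -2.974 2.92
v 2.041 -2.094 1.814
v 1.885 -2.944 2.903
v 1.799 -2.188 1.706
v 1.642 -3.038 2.795
v 1.67 -2.376 1.54
v 1.514 -3.226 2.629
v 1.697 -2.599 1.37
v 1.541 -3.449 2.459
v 1.87 -2.786 1.249
v 1.714 -3.636 2.338
v 2.135 -2.877 1.216
v 1.978 -3.727 2.305
v 2.407 -2.844 1.281
v 2.25 -3.694 2.37
v 2.6 -2.696 1.424
v 2.443 -3.546 2.513
v 2.653 -2.482 1.599
v 2.496 -3.332 2.688
f 2 4 1
f 5 2 1
f 1 4 3
f 3 5 1
f 2 8 4
f 6 2 5
f 6 8 2
f 4 8 3
f 7 5 3
f 3 8 7
f 7 6 5
f 8 6 7
f 10 12 9
f 13 10 9
f 9 12 11
f 11 13 9
f 10 16 12
f 14 10 13
f 14 16 10
f 12 16 11
f 15 13 11
f 11 16 15
f 15 14 13
f 16 14 15
f 18 17 21
f 18 21 19
f 19 21 22
f 19 22 20
f 21 17 23
f 21 23 22
f 22 23 24
f 22 24 20
f 23 17 25
f 23 25 24
f 24 25 26
f 24 26 20
f 25 17 27
f 25 27 26
f 26 27 28
f 26 28 20
f 27 17 29
f 27 29 28
f 28 29 30
f 28 30 20
f 29 17 31
f 29 31 30
f 30 31 32
f 30 32 20
f 31 17 33
f 31 33 32
f 32 33 34
f 32 34 20
f 33 17 35
f 33 35 34
f 34 35 36
f 34 36 20
f 35 17 37
f 35 37 36
f 36 37 38
f 36 38 20
f 37 17 39
f 37 39 38
f 38 39 40
f 38 40 20
f 39 17 18
f 39 18 40
f 40 18 19
f 40 19 20
f 41 52 46
f 41 46 42
f 41 42 48
f 41 48 51
f 41 51 52
f 42 46 50
f 46 52 45
f 52 51 43
f 51 48 47
f 48 42 49
f 44 50 45
f 44 45 43
f 44 43 47
f 44 47 49
f 44 49 50
f 45 50 46
f 43 45 52
f 47 43 51
f 49 47 48
f 50 49 42
f 54 53 57
f 54 57 55
f 55 57 58
f 55 58 56
f 57 53 59
f 57 59 58
f 58 59 60
f 58 60 56
f 59 53 61
f 59 61 60
f 60 61 62
f 60 62 56
f 61 53 63
f 61 63 62
f 62 63 64
f 62 64 56
f 63 53 65
f 63 65 64
f 64 65 66
f 64 66 56
f 65 53 67
f 65 67 66
f 66 67 68
f 66 68 56
f 67 53 69
f 67 69 68
f 68 69 70
f 68 70 56
f 69 53 71
f 69 71 70
f 70 71 72
f 70 72 56
f 71 53 73
f 71 73 72
f 72 73 74
f 72 74 56
f 73 53 75
f 73 75 74
f 74 75 76
f 74 76 56
f 75 53 54
f 75 54 76
f 76 54 55
f 76 55 56



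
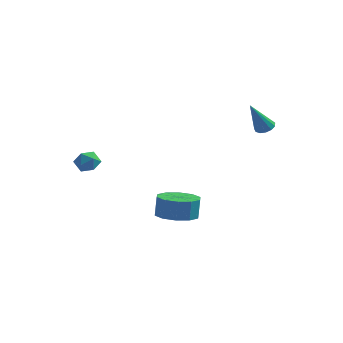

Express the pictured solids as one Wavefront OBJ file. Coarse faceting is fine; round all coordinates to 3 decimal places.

v 3.34 1.96 1.411
v 3.755 2.156 1.633
v 2.86 1.26 2.929
v 3.549 2.354 1.659
v 3.276 2.427 1.606
v 3.023 2.352 1.491
v 2.871 2.152 1.351
v 2.868 1.892 1.23
v 3.015 1.653 1.166
v 3.265 1.512 1.18
v 3.539 1.513 1.267
v 3.75 1.656 1.4
v 3.83 1.896 1.536
v 0.016 -0.358 -3.744
v 1.035 -0.355 -3.753
v 1.044 -0.139 -2.685
v 0.024 -0.142 -2.676
v 0.838 0.232 -3.87
v 0.847 0.448 -2.802
v 0.326 0.594 -3.939
v 0.335 0.81 -2.87
v -0.304 0.592 -3.933
v -0.295 0.808 -2.865
v -0.812 0.227 -3.855
v -0.804 0.443 -2.787
v -1.004 -0.361 -3.735
v -0.995 -0.145 -2.667
v -0.807 -0.948 -3.618
v -0.798 -0.732 -2.55
v -0.295 -1.31 -3.55
v -0.286 -1.094 -2.481
v 0.335 -1.308 -3.555
v 0.344 -1.092 -2.487
v 0.844 -0.943 -3.633
v 0.852 -0.727 -2.565
v -2.857 -2.946 0.89
v -2.473 -3.002 0.379
v -3.587 -3.498 0.401
v -3.203 -3.554 -0.11
v -3.057 -3.858 0.437
v -2.606 -3.516 0.739
v -3.454 -2.984 0.041
v -3.003 -2.642 0.343
v -2.842 -3.025 -0.145
v -2.596 -3.565 0.099
v -3.464 -2.935 0.681
v -3.218 -3.475 0.925
f 2 1 4
f 2 4 3
f 4 1 5
f 4 5 3
f 5 1 6
f 5 6 3
f 6 1 7
f 6 7 3
f 7 1 8
f 7 8 3
f 8 1 9
f 8 9 3
f 9 1 10
f 9 10 3
f 10 1 11
f 10 11 3
f 11 1 12
f 11 12 3
f 12 1 13
f 12 13 3
f 13 1 2
f 13 2 3
f 15 14 18
f 15 18 16
f 16 18 19
f 16 19 17
f 18 14 20
f 18 20 19
f 19 20 21
f 19 21 17
f 20 14 22
f 20 22 21
f 21 22 23
f 21 23 17
f 22 14 24
f 22 24 23
f 23 24 25
f 23 25 17
f 24 14 26
f 24 26 25
f 25 26 27
f 25 27 17
f 26 14 28
f 26 28 27
f 27 28 29
f 27 29 17
f 28 14 30
f 28 30 29
f 29 30 31
f 29 31 17
f 30 14 32
f 30 32 31
f 31 32 33
f 31 33 17
f 32 14 34
f 32 34 33
f 33 34 35
f 33 35 17
f 34 14 15
f 34 15 35
f 35 15 16
f 35 16 17
f 36 47 41
f 36 41 37
f 36 37 43
f 36 43 46
f 36 46 47
f 37 41 45
f 41 47 40
f 47 46 38
f 46 43 42
f 43 37 44
f 39 45 40
f 39 40 38
f 39 38 42
f 39 42 44
f 39 44 45
f 40 45 41
f 38 40 47
f 42 38 46
f 44 42 43
f 45 44 37



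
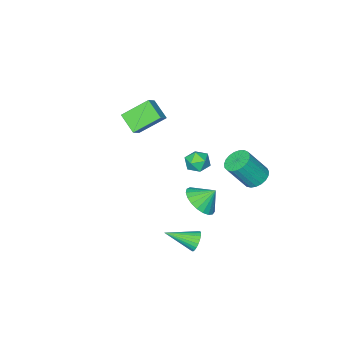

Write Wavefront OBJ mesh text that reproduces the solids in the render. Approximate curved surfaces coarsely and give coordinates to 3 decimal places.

v 0.662 3.778 -1.298
v 1.401 3.693 -0.676
v 0.058 4.202 -0.522
v 1.463 4.061 -0.829
v 1.385 4.38 -1.064
v 1.183 4.595 -1.339
v 0.891 4.668 -1.607
v 0.559 4.588 -1.821
v 0.244 4.367 -1.945
v 0.002 4.045 -1.957
v -0.126 3.676 -1.855
v -0.118 3.325 -1.656
v 0.025 3.053 -1.396
v 0.278 2.905 -1.119
v 0.597 2.909 -0.872
v 0.928 3.062 -0.699
v 1.212 3.34 -0.63
v -1.858 -2.955 0.819
v -1.219 -2.638 1.369
v -1.797 -1.887 0.134
v -1.158 -1.571 0.683
v -0.642 -3.669 -0.183
v -0.003 -3.353 0.366
v -0.581 -2.602 -0.869
v 0.058 -2.285 -0.319
v 1.285 4.236 -3.765
v 1.639 4.343 -4.25
v 2.455 3.224 -3.135
v 1.709 4.516 -4.103
v 1.714 4.646 -3.903
v 1.654 4.714 -3.683
v 1.538 4.709 -3.476
v 1.384 4.632 -3.312
v 1.214 4.495 -3.217
v 1.055 4.318 -3.206
v 0.931 4.129 -3.28
v 0.861 3.956 -3.427
v 0.855 3.825 -3.626
v 0.915 3.757 -3.846
v 1.031 3.762 -4.054
v 1.186 3.839 -4.218
v 1.356 3.977 -4.313
v 1.515 4.153 -4.324
v -1.69 1.738 -1.215
v -0.968 1.794 -1.268
v -1.572 0.666 -0.752
v -0.85 0.722 -0.805
v -1.213 1.133 -0.329
v -1.285 1.796 -0.616
v -1.255 0.664 -1.404
v -1.327 1.327 -1.691
v -0.699 1.131 -1.385
v -0.673 1.421 -0.721
v -1.867 1.039 -1.299
v -1.841 1.329 -0.635
v -2.739 3.984 -1.17
v -2.355 3.477 -1.568
v -1.478 3.009 -0.128
v -1.861 3.516 0.27
v -2.176 3.731 -1.596
v -1.298 3.263 -0.156
v -2.093 4.028 -1.549
v -1.216 3.56 -0.109
v -2.123 4.317 -1.437
v -1.245 3.85 0.003
v -2.258 4.549 -1.279
v -1.381 4.082 0.161
v -2.477 4.684 -1.102
v -1.6 4.216 0.338
v -2.741 4.697 -0.937
v -1.864 4.229 0.503
v -3.005 4.587 -0.812
v -2.127 4.119 0.628
v -3.223 4.372 -0.749
v -2.345 3.905 0.691
v -3.357 4.091 -0.758
v -2.479 3.623 0.681
v -3.384 3.791 -0.839
v -2.506 3.323 0.6
v -3.3 3.524 -0.977
v -2.422 3.057 0.462
v -3.118 3.337 -1.149
v -2.24 2.869 0.291
v -2.871 3.262 -1.324
v -1.993 2.794 0.116
v -2.601 3.311 -1.472
v -1.724 2.844 -0.032
f 2 1 4
f 2 4 3
f 4 1 5
f 4 5 3
f 5 1 6
f 5 6 3
f 6 1 7
f 6 7 3
f 7 1 8
f 7 8 3
f 8 1 9
f 8 9 3
f 9 1 10
f 9 10 3
f 10 1 11
f 10 11 3
f 11 1 12
f 11 12 3
f 12 1 13
f 12 13 3
f 13 1 14
f 13 14 3
f 14 1 15
f 14 15 3
f 15 1 16
f 15 16 3
f 16 1 17
f 16 17 3
f 17 1 2
f 17 2 3
f 19 21 18
f 22 19 18
f 18 21 20
f 20 22 18
f 19 25 21
f 23 19 22
f 23 25 19
f 21 25 20
f 24 22 20
f 20 25 24
f 24 23 22
f 25 23 24
f 27 26 29
f 27 29 28
f 29 26 30
f 29 30 28
f 30 26 31
f 30 31 28
f 31 26 32
f 31 32 28
f 32 26 33
f 32 33 28
f 33 26 34
f 33 34 28
f 34 26 35
f 34 35 28
f 35 26 36
f 35 36 28
f 36 26 37
f 36 37 28
f 37 26 38
f 37 38 28
f 38 26 39
f 38 39 28
f 39 26 40
f 39 40 28
f 40 26 41
f 40 41 28
f 41 26 42
f 41 42 28
f 42 26 43
f 42 43 28
f 43 26 27
f 43 27 28
f 44 55 49
f 44 49 45
f 44 45 51
f 44 51 54
f 44 54 55
f 45 49 53
f 49 55 48
f 55 54 46
f 54 51 50
f 51 45 52
f 47 53 48
f 47 48 46
f 47 46 50
f 47 50 52
f 47 52 53
f 48 53 49
f 46 48 55
f 50 46 54
f 52 50 51
f 53 52 45
f 57 56 60
f 57 60 58
f 58 60 61
f 58 61 59
f 60 56 62
f 60 62 61
f 61 62 63
f 61 63 59
f 62 56 64
f 62 64 63
f 63 64 65
f 63 65 59
f 64 56 66
f 64 66 65
f 65 66 67
f 65 67 59
f 66 56 68
f 66 68 67
f 67 68 69
f 67 69 59
f 68 56 70
f 68 70 69
f 69 70 71
f 69 71 59
f 70 56 72
f 70 72 71
f 71 72 73
f 71 73 59
f 72 56 74
f 72 74 73
f 73 74 75
f 73 75 59
f 74 56 76
f 74 76 75
f 75 76 77
f 75 77 59
f 76 56 78
f 76 78 77
f 77 78 79
f 77 79 59
f 78 56 80
f 78 80 79
f 79 80 81
f 79 81 59
f 80 56 82
f 80 82 81
f 81 82 83
f 81 83 59
f 82 56 84
f 82 84 83
f 83 84 85
f 83 85 59
f 84 56 86
f 84 86 85
f 85 86 87
f 85 87 59
f 86 56 57
f 86 57 87
f 87 57 58
f 87 58 59



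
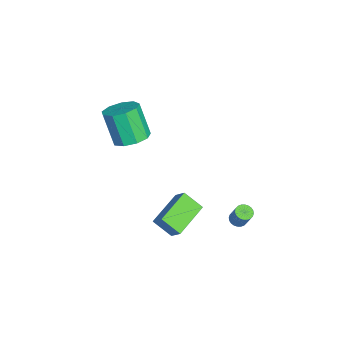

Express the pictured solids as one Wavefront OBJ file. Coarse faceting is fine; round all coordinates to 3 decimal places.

v 2.997 3.659 0.628
v 3.337 3.282 0.586
v 3.803 3.583 1.65
v 3.463 3.961 1.692
v 3.435 3.433 0.5
v 3.901 3.734 1.564
v 3.467 3.618 0.434
v 3.933 3.919 1.498
v 3.427 3.809 0.397
v 3.893 4.11 1.462
v 3.321 3.978 0.396
v 3.787 4.279 1.46
v 3.166 4.098 0.43
v 3.632 4.399 1.494
v 2.985 4.151 0.494
v 3.451 4.452 1.558
v 2.807 4.13 0.578
v 3.273 4.431 1.642
v 2.657 4.037 0.67
v 3.123 4.338 1.734
v 2.559 3.886 0.756
v 3.025 4.187 1.82
v 2.527 3.701 0.822
v 2.993 4.002 1.886
v 2.567 3.51 0.858
v 3.033 3.811 1.923
v 2.673 3.341 0.86
v 3.139 3.642 1.924
v 2.828 3.221 0.826
v 3.294 3.522 1.89
v 3.009 3.168 0.762
v 3.475 3.469 1.826
v 3.187 3.189 0.678
v 3.653 3.49 1.742
v -2.235 -2.042 2.751
v -1.29 -1.723 3.189
v -1.999 -2.338 5.168
v -2.945 -2.658 4.729
v -1.776 -1.157 3.191
v -2.485 -1.772 5.169
v -2.477 -1.006 2.986
v -3.186 -1.621 4.965
v -3.065 -1.34 2.672
v -3.774 -1.955 4.65
v -3.264 -2.002 2.394
v -3.974 -2.617 4.373
v -2.983 -2.683 2.283
v -3.692 -3.299 4.262
v -2.351 -3.065 2.391
v -3.061 -3.68 4.37
v -1.665 -2.968 2.667
v -2.375 -3.583 4.646
v -1.246 -2.438 2.983
v -1.956 -3.053 4.961
v 2.698 1.329 1.18
v 2.329 0.36 2.061
v 3.255 1.786 1.917
v 2.886 0.817 2.797
v 4.434 0.143 0.603
v 4.065 -0.826 1.483
v 4.991 0.6 1.339
v 4.622 -0.369 2.22
f 2 1 5
f 2 5 3
f 3 5 6
f 3 6 4
f 5 1 7
f 5 7 6
f 6 7 8
f 6 8 4
f 7 1 9
f 7 9 8
f 8 9 10
f 8 10 4
f 9 1 11
f 9 11 10
f 10 11 12
f 10 12 4
f 11 1 13
f 11 13 12
f 12 13 14
f 12 14 4
f 13 1 15
f 13 15 14
f 14 15 16
f 14 16 4
f 15 1 17
f 15 17 16
f 16 17 18
f 16 18 4
f 17 1 19
f 17 19 18
f 18 19 20
f 18 20 4
f 19 1 21
f 19 21 20
f 20 21 22
f 20 22 4
f 21 1 23
f 21 23 22
f 22 23 24
f 22 24 4
f 23 1 25
f 23 25 24
f 24 25 26
f 24 26 4
f 25 1 27
f 25 27 26
f 26 27 28
f 26 28 4
f 27 1 29
f 27 29 28
f 28 29 30
f 28 30 4
f 29 1 31
f 29 31 30
f 30 31 32
f 30 32 4
f 31 1 33
f 31 33 32
f 32 33 34
f 32 34 4
f 33 1 2
f 33 2 34
f 34 2 3
f 34 3 4
f 36 35 39
f 36 39 37
f 37 39 40
f 37 40 38
f 39 35 41
f 39 41 40
f 40 41 42
f 40 42 38
f 41 35 43
f 41 43 42
f 42 43 44
f 42 44 38
f 43 35 45
f 43 45 44
f 44 45 46
f 44 46 38
f 45 35 47
f 45 47 46
f 46 47 48
f 46 48 38
f 47 35 49
f 47 49 48
f 48 49 50
f 48 50 38
f 49 35 51
f 49 51 50
f 50 51 52
f 50 52 38
f 51 35 53
f 51 53 52
f 52 53 54
f 52 54 38
f 53 35 36
f 53 36 54
f 54 36 37
f 54 37 38
f 56 58 55
f 59 56 55
f 55 58 57
f 57 59 55
f 56 62 58
f 60 56 59
f 60 62 56
f 58 62 57
f 61 59 57
f 57 62 61
f 61 60 59
f 62 60 61



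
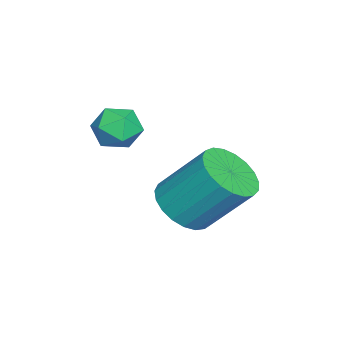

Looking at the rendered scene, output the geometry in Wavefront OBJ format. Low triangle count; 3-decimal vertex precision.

v 0.74 -0.694 0.943
v 1.608 -0.76 0.962
v 1.667 0.408 2.317
v 0.8 0.474 2.297
v 1.558 -0.488 0.729
v 1.617 0.681 2.084
v 1.367 -0.251 0.533
v 1.426 0.917 1.888
v 1.068 -0.091 0.408
v 1.127 1.077 1.763
v 0.712 -0.035 0.375
v 0.771 1.133 1.73
v 0.361 -0.093 0.441
v 0.42 1.075 1.796
v 0.076 -0.255 0.593
v 0.135 0.913 1.948
v -0.095 -0.493 0.806
v -0.036 0.675 2.161
v -0.121 -0.766 1.042
v -0.062 0.402 2.397
v 0.002 -1.026 1.261
v 0.061 0.142 2.616
v 0.253 -1.229 1.425
v 0.312 -0.061 2.78
v 0.588 -1.339 1.506
v 0.647 -0.171 2.861
v 0.949 -1.338 1.489
v 1.008 -0.17 2.844
v 1.274 -1.226 1.378
v 1.333 -0.057 2.733
v 1.507 -1.021 1.191
v 1.566 0.147 2.546
v 0.672 -1.865 3.424
v 1.201 -1.52 3.685
v 1.179 -2.82 3.655
v 1.708 -2.475 3.916
v 1.106 -2.473 4.239
v 0.793 -1.882 4.096
v 1.587 -2.458 3.244
v 1.274 -1.867 3.101
v 1.767 -1.887 3.574
v 1.47 -1.896 4.189
v 0.91 -2.444 3.151
v 0.613 -2.453 3.766
f 2 1 5
f 2 5 3
f 3 5 6
f 3 6 4
f 5 1 7
f 5 7 6
f 6 7 8
f 6 8 4
f 7 1 9
f 7 9 8
f 8 9 10
f 8 10 4
f 9 1 11
f 9 11 10
f 10 11 12
f 10 12 4
f 11 1 13
f 11 13 12
f 12 13 14
f 12 14 4
f 13 1 15
f 13 15 14
f 14 15 16
f 14 16 4
f 15 1 17
f 15 17 16
f 16 17 18
f 16 18 4
f 17 1 19
f 17 19 18
f 18 19 20
f 18 20 4
f 19 1 21
f 19 21 20
f 20 21 22
f 20 22 4
f 21 1 23
f 21 23 22
f 22 23 24
f 22 24 4
f 23 1 25
f 23 25 24
f 24 25 26
f 24 26 4
f 25 1 27
f 25 27 26
f 26 27 28
f 26 28 4
f 27 1 29
f 27 29 28
f 28 29 30
f 28 30 4
f 29 1 31
f 29 31 30
f 30 31 32
f 30 32 4
f 31 1 2
f 31 2 32
f 32 2 3
f 32 3 4
f 33 44 38
f 33 38 34
f 33 34 40
f 33 40 43
f 33 43 44
f 34 38 42
f 38 44 37
f 44 43 35
f 43 40 39
f 40 34 41
f 36 42 37
f 36 37 35
f 36 35 39
f 36 39 41
f 36 41 42
f 37 42 38
f 35 37 44
f 39 35 43
f 41 39 40
f 42 41 34



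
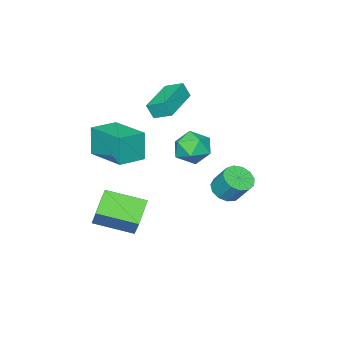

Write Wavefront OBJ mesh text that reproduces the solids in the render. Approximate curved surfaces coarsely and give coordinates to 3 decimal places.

v 2.077 -3.806 -2.623
v 2.372 -3.254 -1.611
v 1.009 -2.263 -3.154
v 1.304 -1.711 -2.142
v 3.276 -3.209 -3.298
v 3.571 -2.657 -2.286
v 2.208 -1.666 -3.829
v 2.503 -1.114 -2.817
v 1.664 2.184 2.611
v 2.51 1.846 2.697
v 1.11 0.814 2.683
v 1.956 0.476 2.769
v 1.588 0.966 3.448
v 1.93 1.813 3.404
v 1.69 0.847 1.976
v 2.032 1.694 1.932
v 2.526 1.02 2.305
v 2.463 1.093 3.214
v 1.157 1.567 2.166
v 1.094 1.64 3.075
v 1.377 -3.511 0.516
v 1.189 -3.678 1.995
v 1.699 -1.494 0.784
v 1.51 -1.66 2.262
v 2.69 -3.74 0.658
v 2.501 -3.906 2.136
v 3.011 -1.722 0.925
v 2.823 -1.889 2.404
v -2.835 -3.995 1.716
v -2.664 -4.291 2.472
v -3.094 -3.136 2.11
v -2.923 -3.432 2.867
v -0.837 -3.308 1.533
v -0.666 -3.604 2.29
v -1.096 -2.449 1.928
v -0.925 -2.745 2.684
v -0.849 0.937 -1.289
v -0.124 1.116 -1.43
v -0.106 1.842 -0.413
v -0.831 1.663 -0.271
v -0.363 1.407 -1.634
v -0.344 2.134 -0.617
v -0.755 1.55 -1.728
v -0.736 2.276 -0.711
v -1.178 1.497 -1.683
v -1.159 2.224 -0.666
v -1.496 1.267 -1.512
v -1.477 1.993 -0.495
v -1.609 0.932 -1.271
v -1.59 1.658 -0.254
v -1.481 0.598 -1.035
v -1.462 1.325 -0.018
v -1.152 0.372 -0.88
v -1.133 1.099 0.137
v -0.727 0.325 -0.854
v -0.708 1.052 0.163
v -0.341 0.473 -0.967
v -0.322 1.199 0.051
v -0.116 0.767 -1.181
v -0.098 1.494 -0.164
f 2 4 1
f 5 2 1
f 1 4 3
f 3 5 1
f 2 8 4
f 6 2 5
f 6 8 2
f 4 8 3
f 7 5 3
f 3 8 7
f 7 6 5
f 8 6 7
f 9 20 14
f 9 14 10
f 9 10 16
f 9 16 19
f 9 19 20
f 10 14 18
f 14 20 13
f 20 19 11
f 19 16 15
f 16 10 17
f 12 18 13
f 12 13 11
f 12 11 15
f 12 15 17
f 12 17 18
f 13 18 14
f 11 13 20
f 15 11 19
f 17 15 16
f 18 17 10
f 22 24 21
f 25 22 21
f 21 24 23
f 23 25 21
f 22 28 24
f 26 22 25
f 26 28 22
f 24 28 23
f 27 25 23
f 23 28 27
f 27 26 25
f 28 26 27
f 30 32 29
f 33 30 29
f 29 32 31
f 31 33 29
f 30 36 32
f 34 30 33
f 34 36 30
f 32 36 31
f 35 33 31
f 31 36 35
f 35 34 33
f 36 34 35
f 38 37 41
f 38 41 39
f 39 41 42
f 39 42 40
f 41 37 43
f 41 43 42
f 42 43 44
f 42 44 40
f 43 37 45
f 43 45 44
f 44 45 46
f 44 46 40
f 45 37 47
f 45 47 46
f 46 47 48
f 46 48 40
f 47 37 49
f 47 49 48
f 48 49 50
f 48 50 40
f 49 37 51
f 49 51 50
f 50 51 52
f 50 52 40
f 51 37 53
f 51 53 52
f 52 53 54
f 52 54 40
f 53 37 55
f 53 55 54
f 54 55 56
f 54 56 40
f 55 37 57
f 55 57 56
f 56 57 58
f 56 58 40
f 57 37 59
f 57 59 58
f 58 59 60
f 58 60 40
f 59 37 38
f 59 38 60
f 60 38 39
f 60 39 40



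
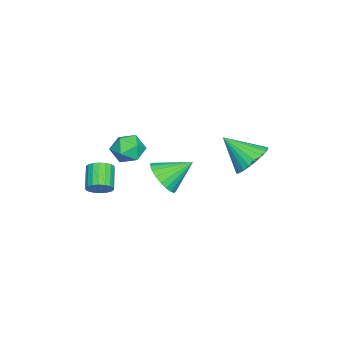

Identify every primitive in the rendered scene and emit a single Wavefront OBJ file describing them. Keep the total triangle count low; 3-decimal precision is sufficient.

v 3.066 -2.935 -4.123
v 3.42 -3.367 -3.811
v 2.409 -3.658 -3.065
v 2.054 -3.225 -3.377
v 3.463 -3.129 -3.66
v 2.451 -3.42 -2.914
v 3.427 -2.853 -3.601
v 2.416 -3.144 -2.855
v 3.32 -2.593 -3.645
v 2.308 -2.883 -2.899
v 3.162 -2.4 -3.784
v 2.151 -2.691 -3.038
v 2.985 -2.314 -3.99
v 1.974 -2.605 -3.244
v 2.824 -2.35 -4.222
v 1.813 -2.641 -3.476
v 2.711 -2.502 -4.435
v 1.7 -2.793 -3.689
v 2.669 -2.74 -4.586
v 1.657 -3.031 -3.84
v 2.704 -3.016 -4.645
v 1.693 -3.307 -3.899
v 2.812 -3.277 -4.601
v 1.8 -3.567 -3.855
v 2.969 -3.469 -4.462
v 1.958 -3.76 -3.716
v 3.146 -3.555 -4.256
v 2.135 -3.846 -3.51
v 3.307 -3.519 -4.024
v 2.296 -3.81 -3.278
v 0.398 -1.58 -2.864
v 1.055 -1.801 -2.316
v 0.365 -2.919 -3.364
v 1.022 -3.14 -2.816
v 0.222 -2.949 -2.493
v 0.243 -2.122 -2.184
v 1.177 -2.598 -3.496
v 1.198 -1.771 -3.187
v 1.536 -2.43 -2.707
v 0.946 -2.647 -2.087
v 0.474 -2.073 -3.593
v -0.116 -2.29 -2.973
v -0.943 2.987 -3.708
v -0.14 3.362 -3.183
v -1.077 1.573 -2.492
v -0.446 3.548 -3.001
v -0.828 3.648 -2.926
v -1.228 3.648 -2.971
v -1.584 3.547 -3.128
v -1.842 3.361 -3.373
v -1.964 3.118 -3.669
v -1.93 2.855 -3.971
v -1.746 2.612 -4.233
v -1.439 2.427 -4.415
v -1.057 2.326 -4.49
v -0.658 2.327 -4.445
v -0.302 2.428 -4.288
v -0.043 2.614 -4.043
v 0.078 2.857 -3.747
v 0.044 3.119 -3.445
v 0.873 -0.672 -4.371
v 1.679 -0.773 -3.804
v 0.367 0.572 -3.429
v 1.807 -0.505 -4.088
v 1.775 -0.266 -4.422
v 1.586 -0.097 -4.746
v 1.275 -0.027 -5.006
v 0.894 -0.069 -5.156
v 0.509 -0.215 -5.17
v 0.187 -0.44 -5.046
v -0.016 -0.705 -4.805
v -0.065 -0.965 -4.489
v 0.048 -1.173 -4.153
v 0.304 -1.295 -3.854
v 0.658 -1.309 -3.644
v 1.049 -1.213 -3.561
v 1.41 -1.023 -3.617
f 2 1 5
f 2 5 3
f 3 5 6
f 3 6 4
f 5 1 7
f 5 7 6
f 6 7 8
f 6 8 4
f 7 1 9
f 7 9 8
f 8 9 10
f 8 10 4
f 9 1 11
f 9 11 10
f 10 11 12
f 10 12 4
f 11 1 13
f 11 13 12
f 12 13 14
f 12 14 4
f 13 1 15
f 13 15 14
f 14 15 16
f 14 16 4
f 15 1 17
f 15 17 16
f 16 17 18
f 16 18 4
f 17 1 19
f 17 19 18
f 18 19 20
f 18 20 4
f 19 1 21
f 19 21 20
f 20 21 22
f 20 22 4
f 21 1 23
f 21 23 22
f 22 23 24
f 22 24 4
f 23 1 25
f 23 25 24
f 24 25 26
f 24 26 4
f 25 1 27
f 25 27 26
f 26 27 28
f 26 28 4
f 27 1 29
f 27 29 28
f 28 29 30
f 28 30 4
f 29 1 2
f 29 2 30
f 30 2 3
f 30 3 4
f 31 42 36
f 31 36 32
f 31 32 38
f 31 38 41
f 31 41 42
f 32 36 40
f 36 42 35
f 42 41 33
f 41 38 37
f 38 32 39
f 34 40 35
f 34 35 33
f 34 33 37
f 34 37 39
f 34 39 40
f 35 40 36
f 33 35 42
f 37 33 41
f 39 37 38
f 40 39 32
f 44 43 46
f 44 46 45
f 46 43 47
f 46 47 45
f 47 43 48
f 47 48 45
f 48 43 49
f 48 49 45
f 49 43 50
f 49 50 45
f 50 43 51
f 50 51 45
f 51 43 52
f 51 52 45
f 52 43 53
f 52 53 45
f 53 43 54
f 53 54 45
f 54 43 55
f 54 55 45
f 55 43 56
f 55 56 45
f 56 43 57
f 56 57 45
f 57 43 58
f 57 58 45
f 58 43 59
f 58 59 45
f 59 43 60
f 59 60 45
f 60 43 44
f 60 44 45
f 62 61 64
f 62 64 63
f 64 61 65
f 64 65 63
f 65 61 66
f 65 66 63
f 66 61 67
f 66 67 63
f 67 61 68
f 67 68 63
f 68 61 69
f 68 69 63
f 69 61 70
f 69 70 63
f 70 61 71
f 70 71 63
f 71 61 72
f 71 72 63
f 72 61 73
f 72 73 63
f 73 61 74
f 73 74 63
f 74 61 75
f 74 75 63
f 75 61 76
f 75 76 63
f 76 61 77
f 76 77 63
f 77 61 62
f 77 62 63



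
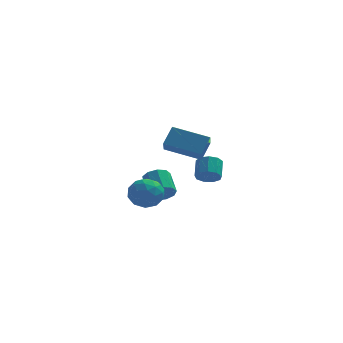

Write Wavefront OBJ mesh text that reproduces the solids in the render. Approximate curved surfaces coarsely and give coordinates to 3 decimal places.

v 0.813 3.277 -2.533
v 0.168 2.93 -2.101
v 0.257 4.01 -2.772
v -0.387 3.662 -2.341
v 1.167 3.878 -1.519
v 0.523 3.53 -1.088
v 0.612 4.61 -1.759
v -0.033 4.263 -1.327
v 1.155 -0.257 -0.646
v 1.809 -0.138 -0.503
v 1.459 0.876 0.249
v 0.805 0.757 0.106
v 1.683 0.1 -0.882
v 1.334 1.114 -0.13
v 1.31 0.171 -1.151
v 0.961 1.185 -0.399
v 0.864 0.042 -1.184
v 0.515 1.056 -0.431
v 0.554 -0.227 -0.965
v 0.205 0.787 -0.212
v 0.525 -0.51 -0.597
v 0.176 0.504 0.156
v 0.791 -0.675 -0.252
v 0.442 0.339 0.501
v 1.226 -0.644 -0.091
v 0.877 0.37 0.661
v 1.628 -0.432 -0.191
v 1.279 0.582 0.562
v 0.408 -1.25 -0.41
v 1.233 -1.572 -0.226
v -0.193 -2.388 0.286
v 0.632 -2.71 0.47
v 0.343 -1.953 0.871
v 0.714 -1.25 0.44
v 0.326 -2.71 -0.38
v 0.697 -2.007 -0.811
v 1.182 -2.475 -0.208
v 1.192 -2.007 0.566
v -0.152 -1.953 -0.506
v -0.142 -1.485 0.268
v 0.873 -1.311 -0.38
v 0.167 -2.649 0.44
v -0.003 -2.204 0.675
v 0.482 -2.393 0.783
v 0.568 -1.122 0.012
v 1.053 -1.311 0.121
v 0.53 -1.535 0.766
v -0.013 -2.649 -0.061
v 0.472 -2.838 0.048
v 0.558 -1.567 -0.723
v 1.043 -1.756 -0.615
v 0.51 -2.425 -0.706
v 1.328 -2.031 -0.26
v 0.975 -2.7 0.149
v 0.795 -2.7 -0.351
v 1.013 -2.287 -0.604
v 1.334 -1.756 0.194
v 0.981 -2.425 0.604
v 0.811 -1.98 0.839
v 1.029 -1.567 0.586
v 1.304 -2.287 0.205
v 0.059 -1.535 -0.544
v -0.294 -2.204 -0.134
v 0.011 -2.393 -0.526
v 0.229 -1.98 -0.779
v 0.065 -1.26 -0.089
v -0.288 -1.929 0.32
v 0.027 -1.673 0.664
v 0.245 -1.26 0.411
v -0.264 -1.673 -0.145
v 1.355 -2.86 3.42
v 1.722 -2.222 4.237
v 1.332 -2.06 2.805
v 1.7 -1.421 3.622
v 3.06 -3.199 2.918
v 3.428 -2.56 3.735
v 3.038 -2.398 2.303
v 3.405 -1.76 3.12
v 3.197 1.875 -0.306
v 3.613 1.548 0.072
v 3.638 2.377 0.764
v 3.223 2.705 0.386
v 3.837 1.79 -0.226
v 3.862 2.619 0.465
v 3.762 2.072 -0.562
v 3.787 2.901 0.13
v 3.423 2.262 -0.777
v 3.448 3.091 -0.086
v 2.978 2.271 -0.772
v 3.003 3.1 -0.081
v 2.636 2.095 -0.549
v 2.661 2.924 0.143
v 2.557 1.817 -0.212
v 2.582 2.646 0.48
v 2.777 1.565 0.081
v 2.802 2.394 0.773
v 3.194 1.459 0.193
v 3.219 2.288 0.885
f 2 4 1
f 5 2 1
f 1 4 3
f 3 5 1
f 2 8 4
f 6 2 5
f 6 8 2
f 4 8 3
f 7 5 3
f 3 8 7
f 7 6 5
f 8 6 7
f 10 9 13
f 10 13 11
f 11 13 14
f 11 14 12
f 13 9 15
f 13 15 14
f 14 15 16
f 14 16 12
f 15 9 17
f 15 17 16
f 16 17 18
f 16 18 12
f 17 9 19
f 17 19 18
f 18 19 20
f 18 20 12
f 19 9 21
f 19 21 20
f 20 21 22
f 20 22 12
f 21 9 23
f 21 23 22
f 22 23 24
f 22 24 12
f 23 9 25
f 23 25 24
f 24 25 26
f 24 26 12
f 25 9 27
f 25 27 26
f 26 27 28
f 26 28 12
f 27 9 10
f 27 10 28
f 28 10 11
f 28 11 12
f 29 66 45
f 66 40 69
f 45 69 34
f 66 69 45
f 29 45 41
f 45 34 46
f 41 46 30
f 45 46 41
f 29 41 50
f 41 30 51
f 50 51 36
f 41 51 50
f 29 50 62
f 50 36 65
f 62 65 39
f 50 65 62
f 29 62 66
f 62 39 70
f 66 70 40
f 62 70 66
f 30 46 57
f 46 34 60
f 57 60 38
f 46 60 57
f 34 69 47
f 69 40 68
f 47 68 33
f 69 68 47
f 40 70 67
f 70 39 63
f 67 63 31
f 70 63 67
f 39 65 64
f 65 36 52
f 64 52 35
f 65 52 64
f 36 51 56
f 51 30 53
f 56 53 37
f 51 53 56
f 32 58 44
f 58 38 59
f 44 59 33
f 58 59 44
f 32 44 42
f 44 33 43
f 42 43 31
f 44 43 42
f 32 42 49
f 42 31 48
f 49 48 35
f 42 48 49
f 32 49 54
f 49 35 55
f 54 55 37
f 49 55 54
f 32 54 58
f 54 37 61
f 58 61 38
f 54 61 58
f 33 59 47
f 59 38 60
f 47 60 34
f 59 60 47
f 31 43 67
f 43 33 68
f 67 68 40
f 43 68 67
f 35 48 64
f 48 31 63
f 64 63 39
f 48 63 64
f 37 55 56
f 55 35 52
f 56 52 36
f 55 52 56
f 38 61 57
f 61 37 53
f 57 53 30
f 61 53 57
f 72 74 71
f 75 72 71
f 71 74 73
f 73 75 71
f 72 78 74
f 76 72 75
f 76 78 72
f 74 78 73
f 77 75 73
f 73 78 77
f 77 76 75
f 78 76 77
f 80 79 83
f 80 83 81
f 81 83 84
f 81 84 82
f 83 79 85
f 83 85 84
f 84 85 86
f 84 86 82
f 85 79 87
f 85 87 86
f 86 87 88
f 86 88 82
f 87 79 89
f 87 89 88
f 88 89 90
f 88 90 82
f 89 79 91
f 89 91 90
f 90 91 92
f 90 92 82
f 91 79 93
f 91 93 92
f 92 93 94
f 92 94 82
f 93 79 95
f 93 95 94
f 94 95 96
f 94 96 82
f 95 79 97
f 95 97 96
f 96 97 98
f 96 98 82
f 97 79 80
f 97 80 98
f 98 80 81
f 98 81 82



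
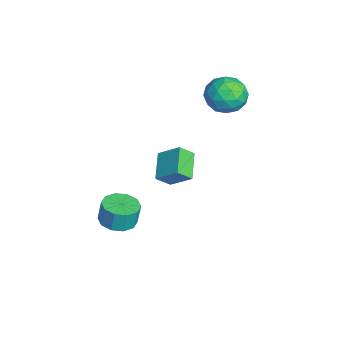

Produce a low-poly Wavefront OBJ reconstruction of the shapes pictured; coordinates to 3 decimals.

v -2.876 3.045 4.004
v -1.781 2.484 3.721
v -3.879 1.636 2.919
v -2.784 1.075 2.636
v -3.224 1.042 3.818
v -2.604 1.912 4.489
v -3.056 2.208 2.151
v -2.436 3.078 2.822
v -1.893 1.966 2.576
v -1.997 1.246 3.607
v -3.663 2.874 3.033
v -3.767 2.154 4.064
v -2.24 2.888 3.958
v -3.42 1.232 2.682
v -3.678 1.213 3.377
v -3.035 0.883 3.211
v -2.724 2.552 4.409
v -2.081 2.222 4.243
v -2.928 1.375 4.3
v -3.579 1.898 2.397
v -2.936 1.568 2.231
v -2.625 3.237 3.429
v -1.982 2.907 3.263
v -2.732 2.745 2.34
v -1.663 2.254 3.119
v -2.253 1.426 2.481
v -2.412 2.092 2.195
v -2.048 2.603 2.59
v -1.724 1.83 3.724
v -2.313 1.002 3.086
v -2.571 0.983 3.781
v -2.207 1.494 4.176
v -1.789 1.526 3.051
v -3.347 3.118 3.554
v -3.936 2.29 2.916
v -3.453 2.626 2.464
v -3.089 3.137 2.859
v -3.407 2.694 4.159
v -3.997 1.866 3.521
v -3.612 1.517 4.05
v -3.248 2.028 4.445
v -3.871 2.594 3.589
v 3.54 -1.548 1.668
v 3.743 -2.313 2.389
v 2.053 -1.275 2.377
v 2.256 -2.039 3.098
v 4.164 -0.521 2.582
v 4.367 -1.285 3.303
v 2.677 -0.247 3.291
v 2.88 -1.012 4.012
v 0.156 -4.012 -4.072
v 0.693 -4.914 -3.925
v 0.68 -4.71 -2.621
v 0.144 -3.808 -2.768
v 1.128 -4.43 -3.997
v 1.115 -4.225 -2.693
v 1.192 -3.785 -4.097
v 1.179 -3.581 -2.793
v 0.86 -3.228 -4.188
v 0.847 -3.023 -2.884
v 0.259 -2.97 -4.235
v 0.246 -2.765 -2.931
v -0.38 -3.11 -4.219
v -0.393 -2.906 -2.915
v -0.815 -3.595 -4.147
v -0.828 -3.39 -2.843
v -0.879 -4.239 -4.047
v -0.892 -4.035 -2.743
v -0.547 -4.797 -3.956
v -0.56 -4.592 -2.652
v 0.054 -5.055 -3.909
v 0.041 -4.85 -2.605
f 1 38 17
f 38 12 41
f 17 41 6
f 38 41 17
f 1 17 13
f 17 6 18
f 13 18 2
f 17 18 13
f 1 13 22
f 13 2 23
f 22 23 8
f 13 23 22
f 1 22 34
f 22 8 37
f 34 37 11
f 22 37 34
f 1 34 38
f 34 11 42
f 38 42 12
f 34 42 38
f 2 18 29
f 18 6 32
f 29 32 10
f 18 32 29
f 6 41 19
f 41 12 40
f 19 40 5
f 41 40 19
f 12 42 39
f 42 11 35
f 39 35 3
f 42 35 39
f 11 37 36
f 37 8 24
f 36 24 7
f 37 24 36
f 8 23 28
f 23 2 25
f 28 25 9
f 23 25 28
f 4 30 16
f 30 10 31
f 16 31 5
f 30 31 16
f 4 16 14
f 16 5 15
f 14 15 3
f 16 15 14
f 4 14 21
f 14 3 20
f 21 20 7
f 14 20 21
f 4 21 26
f 21 7 27
f 26 27 9
f 21 27 26
f 4 26 30
f 26 9 33
f 30 33 10
f 26 33 30
f 5 31 19
f 31 10 32
f 19 32 6
f 31 32 19
f 3 15 39
f 15 5 40
f 39 40 12
f 15 40 39
f 7 20 36
f 20 3 35
f 36 35 11
f 20 35 36
f 9 27 28
f 27 7 24
f 28 24 8
f 27 24 28
f 10 33 29
f 33 9 25
f 29 25 2
f 33 25 29
f 44 46 43
f 47 44 43
f 43 46 45
f 45 47 43
f 44 50 46
f 48 44 47
f 48 50 44
f 46 50 45
f 49 47 45
f 45 50 49
f 49 48 47
f 50 48 49
f 52 51 55
f 52 55 53
f 53 55 56
f 53 56 54
f 55 51 57
f 55 57 56
f 56 57 58
f 56 58 54
f 57 51 59
f 57 59 58
f 58 59 60
f 58 60 54
f 59 51 61
f 59 61 60
f 60 61 62
f 60 62 54
f 61 51 63
f 61 63 62
f 62 63 64
f 62 64 54
f 63 51 65
f 63 65 64
f 64 65 66
f 64 66 54
f 65 51 67
f 65 67 66
f 66 67 68
f 66 68 54
f 67 51 69
f 67 69 68
f 68 69 70
f 68 70 54
f 69 51 71
f 69 71 70
f 70 71 72
f 70 72 54
f 71 51 52
f 71 52 72
f 72 52 53
f 72 53 54



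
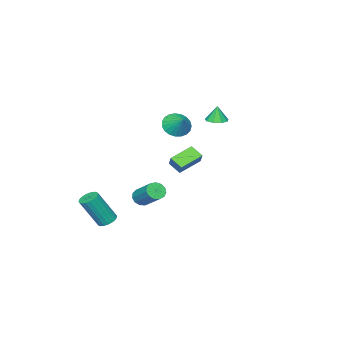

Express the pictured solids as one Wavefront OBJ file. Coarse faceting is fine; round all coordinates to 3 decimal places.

v -2.023 0.878 3.466
v -1.675 0.317 3.483
v -2.097 0.862 4.494
v -1.398 0.672 3.508
v -1.413 1.123 3.513
v -1.714 1.459 3.497
v -2.16 1.523 3.466
v -2.542 1.285 3.436
v -2.681 0.856 3.419
v -2.513 0.437 3.425
v -2.116 0.224 3.45
v 2.423 -3.321 -4.125
v 2.956 -3.031 -4.253
v 3.77 -3.689 -2.364
v 3.237 -3.979 -2.235
v 2.823 -2.847 -4.132
v 3.637 -3.505 -2.242
v 2.62 -2.745 -4.009
v 3.434 -3.403 -2.12
v 2.384 -2.742 -3.906
v 3.198 -3.4 -2.017
v 2.154 -2.84 -3.841
v 2.968 -3.497 -1.952
v 1.971 -3.02 -3.825
v 2.785 -3.678 -1.936
v 1.866 -3.253 -3.861
v 2.68 -3.911 -1.972
v 1.857 -3.497 -3.943
v 2.671 -4.155 -2.053
v 1.946 -3.711 -4.055
v 2.76 -4.369 -2.166
v 2.118 -3.858 -4.18
v 2.932 -4.516 -2.291
v 2.342 -3.912 -4.296
v 3.156 -4.569 -2.406
v 2.58 -3.863 -4.381
v 3.394 -4.521 -2.492
v 2.792 -3.721 -4.423
v 3.605 -4.379 -2.533
v 2.939 -3.51 -4.413
v 3.753 -4.167 -2.523
v 2.997 -3.266 -4.353
v 3.811 -3.924 -2.463
v -4.02 -3.784 1.14
v -3.496 -3.444 0.479
v -3.6 -2.916 1.92
v -3.816 -3.248 0.434
v -4.172 -3.145 0.511
v -4.502 -3.152 0.696
v -4.748 -3.269 0.959
v -4.868 -3.474 1.253
v -4.842 -3.734 1.528
v -4.674 -4.001 1.735
v -4.392 -4.232 1.84
v -4.047 -4.385 1.824
v -3.696 -4.434 1.689
v -3.402 -4.37 1.46
v -3.215 -4.206 1.176
v -3.166 -3.968 0.885
v -3.266 -3.699 0.639
v 1.968 3.09 2.3
v 1.982 2.356 2.767
v 2.302 3.502 2.939
v 2.315 2.768 3.406
v 3.305 2.792 1.794
v 3.318 2.058 2.261
v 3.638 3.204 2.433
v 3.652 2.47 2.9
v -1.983 -4.691 -4.338
v -1.392 -4.92 -4.249
v -0.986 -3.439 -3.114
v -1.577 -3.209 -3.202
v -1.375 -4.704 -4.537
v -0.969 -3.223 -3.402
v -1.551 -4.484 -4.762
v -1.145 -3.003 -3.627
v -1.864 -4.329 -4.852
v -1.458 -2.848 -3.717
v -2.215 -4.289 -4.779
v -1.809 -2.808 -3.643
v -2.492 -4.377 -4.566
v -2.086 -2.895 -3.43
v -2.608 -4.564 -4.28
v -2.202 -3.082 -3.145
v -2.525 -4.791 -4.013
v -2.119 -3.31 -2.877
v -2.27 -4.987 -3.849
v -1.864 -3.506 -2.713
v -1.924 -5.088 -3.84
v -1.519 -3.607 -2.704
v -1.597 -5.064 -3.989
v -1.191 -3.582 -2.854
f 2 1 4
f 2 4 3
f 4 1 5
f 4 5 3
f 5 1 6
f 5 6 3
f 6 1 7
f 6 7 3
f 7 1 8
f 7 8 3
f 8 1 9
f 8 9 3
f 9 1 10
f 9 10 3
f 10 1 11
f 10 11 3
f 11 1 2
f 11 2 3
f 13 12 16
f 13 16 14
f 14 16 17
f 14 17 15
f 16 12 18
f 16 18 17
f 17 18 19
f 17 19 15
f 18 12 20
f 18 20 19
f 19 20 21
f 19 21 15
f 20 12 22
f 20 22 21
f 21 22 23
f 21 23 15
f 22 12 24
f 22 24 23
f 23 24 25
f 23 25 15
f 24 12 26
f 24 26 25
f 25 26 27
f 25 27 15
f 26 12 28
f 26 28 27
f 27 28 29
f 27 29 15
f 28 12 30
f 28 30 29
f 29 30 31
f 29 31 15
f 30 12 32
f 30 32 31
f 31 32 33
f 31 33 15
f 32 12 34
f 32 34 33
f 33 34 35
f 33 35 15
f 34 12 36
f 34 36 35
f 35 36 37
f 35 37 15
f 36 12 38
f 36 38 37
f 37 38 39
f 37 39 15
f 38 12 40
f 38 40 39
f 39 40 41
f 39 41 15
f 40 12 42
f 40 42 41
f 41 42 43
f 41 43 15
f 42 12 13
f 42 13 43
f 43 13 14
f 43 14 15
f 45 44 47
f 45 47 46
f 47 44 48
f 47 48 46
f 48 44 49
f 48 49 46
f 49 44 50
f 49 50 46
f 50 44 51
f 50 51 46
f 51 44 52
f 51 52 46
f 52 44 53
f 52 53 46
f 53 44 54
f 53 54 46
f 54 44 55
f 54 55 46
f 55 44 56
f 55 56 46
f 56 44 57
f 56 57 46
f 57 44 58
f 57 58 46
f 58 44 59
f 58 59 46
f 59 44 60
f 59 60 46
f 60 44 45
f 60 45 46
f 62 64 61
f 65 62 61
f 61 64 63
f 63 65 61
f 62 68 64
f 66 62 65
f 66 68 62
f 64 68 63
f 67 65 63
f 63 68 67
f 67 66 65
f 68 66 67
f 70 69 73
f 70 73 71
f 71 73 74
f 71 74 72
f 73 69 75
f 73 75 74
f 74 75 76
f 74 76 72
f 75 69 77
f 75 77 76
f 76 77 78
f 76 78 72
f 77 69 79
f 77 79 78
f 78 79 80
f 78 80 72
f 79 69 81
f 79 81 80
f 80 81 82
f 80 82 72
f 81 69 83
f 81 83 82
f 82 83 84
f 82 84 72
f 83 69 85
f 83 85 84
f 84 85 86
f 84 86 72
f 85 69 87
f 85 87 86
f 86 87 88
f 86 88 72
f 87 69 89
f 87 89 88
f 88 89 90
f 88 90 72
f 89 69 91
f 89 91 90
f 90 91 92
f 90 92 72
f 91 69 70
f 91 70 92
f 92 70 71
f 92 71 72

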